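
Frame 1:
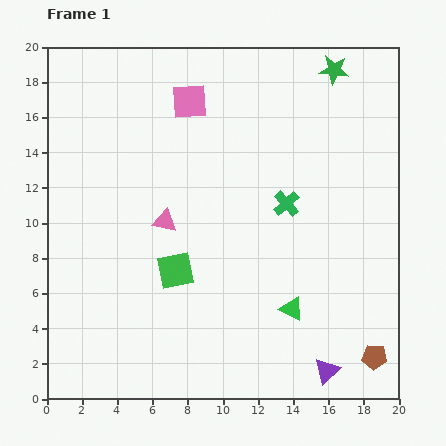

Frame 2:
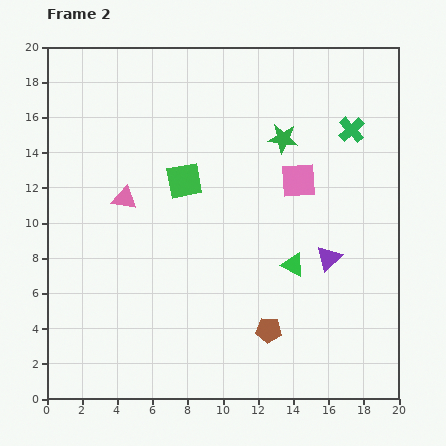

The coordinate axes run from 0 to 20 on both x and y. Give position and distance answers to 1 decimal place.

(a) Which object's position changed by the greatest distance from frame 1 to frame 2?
the pink square

(moved 7.7; next 6.4)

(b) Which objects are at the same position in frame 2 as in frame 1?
none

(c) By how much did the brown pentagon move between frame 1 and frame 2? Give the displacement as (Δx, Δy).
(-6.0, 1.5)

The brown pentagon was at (18.6, 2.4) in frame 1 and (12.6, 3.9) in frame 2.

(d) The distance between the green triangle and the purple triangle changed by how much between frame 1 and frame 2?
-2.0

Distance in frame 1: 4.0. Distance in frame 2: 2.0.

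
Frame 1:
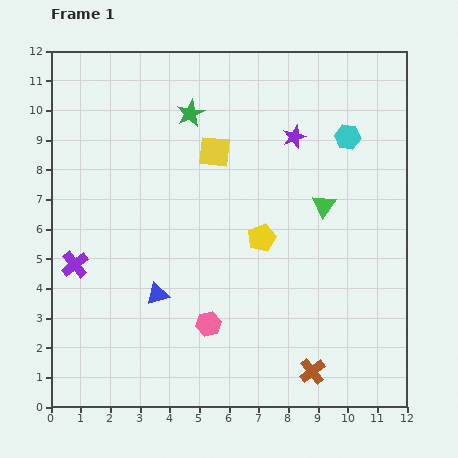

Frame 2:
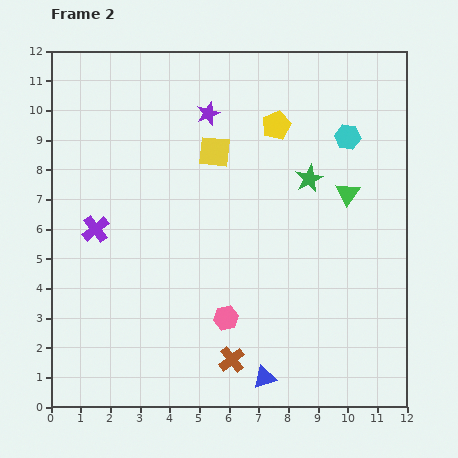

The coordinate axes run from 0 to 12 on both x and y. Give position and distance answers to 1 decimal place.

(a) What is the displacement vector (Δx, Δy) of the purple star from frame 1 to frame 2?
(-2.9, 0.8)

The purple star was at (8.2, 9.1) in frame 1 and (5.3, 9.9) in frame 2.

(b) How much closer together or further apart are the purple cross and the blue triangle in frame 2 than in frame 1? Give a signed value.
+4.6

Distance in frame 1: 3.0. Distance in frame 2: 7.6.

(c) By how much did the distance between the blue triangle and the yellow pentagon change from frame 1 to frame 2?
+4.5

Distance in frame 1: 4.0. Distance in frame 2: 8.5.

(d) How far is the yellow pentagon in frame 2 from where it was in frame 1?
3.8

The yellow pentagon moved from (7.1, 5.7) to (7.6, 9.5), a distance of √(0.5² + 3.8²) ≈ 3.8.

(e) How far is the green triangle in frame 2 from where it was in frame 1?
0.9

The green triangle moved from (9.2, 6.8) to (10.0, 7.2), a distance of √(0.8² + 0.4²) ≈ 0.9.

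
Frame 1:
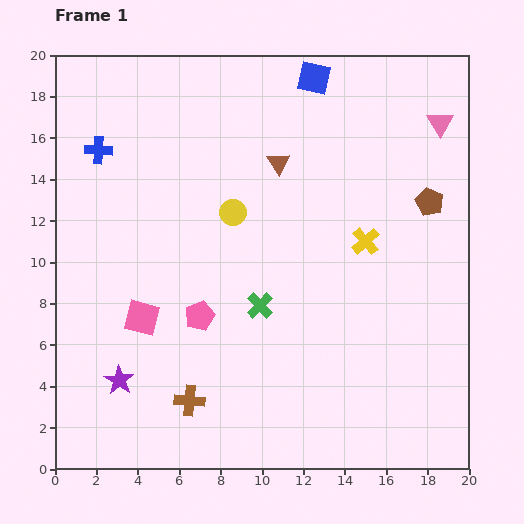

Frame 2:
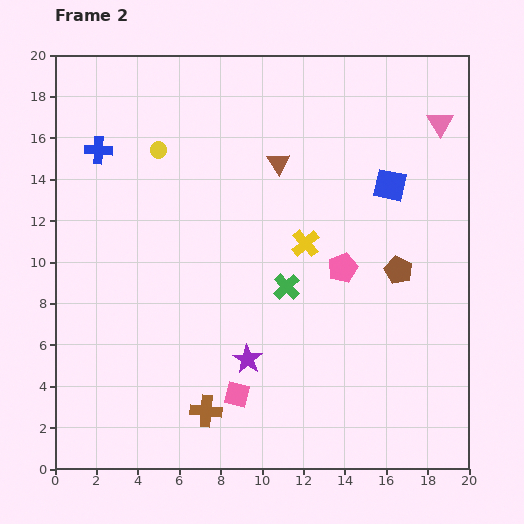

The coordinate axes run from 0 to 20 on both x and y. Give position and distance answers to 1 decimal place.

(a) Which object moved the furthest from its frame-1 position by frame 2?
the pink pentagon

(moved 7.3; next 6.4)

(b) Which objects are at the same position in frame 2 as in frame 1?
the blue cross, the pink triangle, the brown triangle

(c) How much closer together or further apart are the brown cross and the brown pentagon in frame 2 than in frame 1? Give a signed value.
-3.6

Distance in frame 1: 15.1. Distance in frame 2: 11.5.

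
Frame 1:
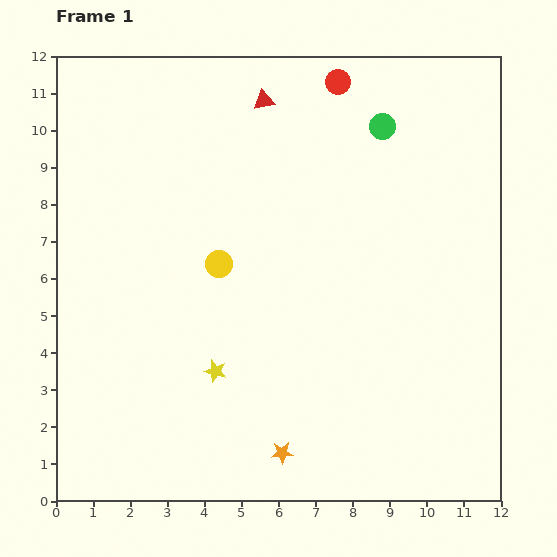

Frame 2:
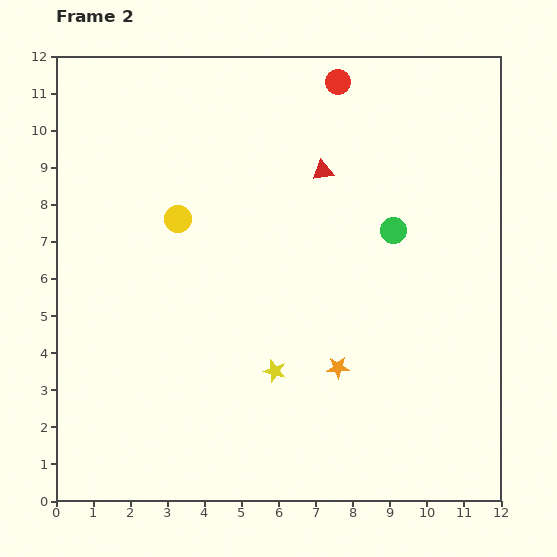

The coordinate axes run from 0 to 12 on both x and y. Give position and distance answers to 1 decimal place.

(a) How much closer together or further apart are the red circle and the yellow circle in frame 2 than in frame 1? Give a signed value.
-0.2

Distance in frame 1: 5.9. Distance in frame 2: 5.7.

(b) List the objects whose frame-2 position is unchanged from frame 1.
the red circle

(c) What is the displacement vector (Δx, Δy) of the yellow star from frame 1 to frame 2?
(1.6, 0.0)

The yellow star was at (4.3, 3.5) in frame 1 and (5.9, 3.5) in frame 2.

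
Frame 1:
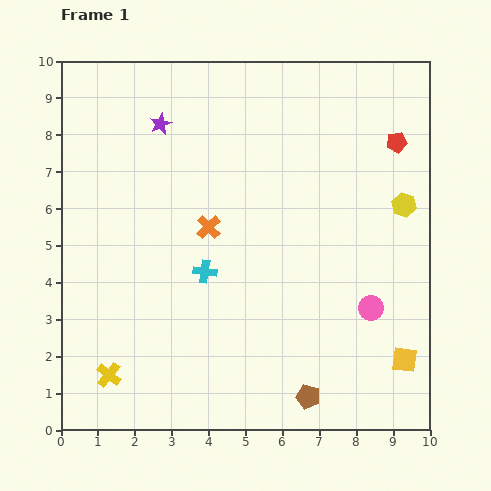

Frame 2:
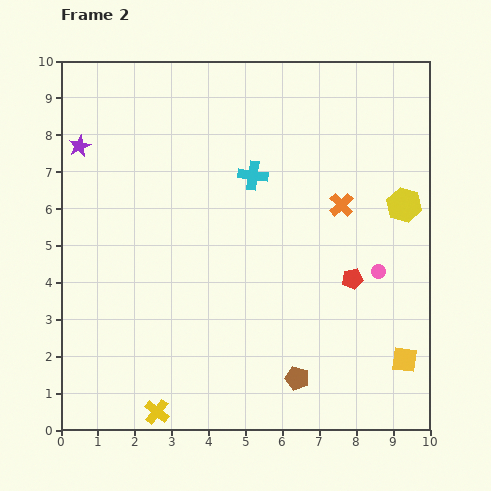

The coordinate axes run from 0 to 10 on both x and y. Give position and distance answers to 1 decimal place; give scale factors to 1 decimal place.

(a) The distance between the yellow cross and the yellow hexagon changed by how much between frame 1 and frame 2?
-0.5

Distance in frame 1: 9.2. Distance in frame 2: 8.7.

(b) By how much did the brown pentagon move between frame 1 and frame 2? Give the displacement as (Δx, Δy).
(-0.3, 0.5)

The brown pentagon was at (6.7, 0.9) in frame 1 and (6.4, 1.4) in frame 2.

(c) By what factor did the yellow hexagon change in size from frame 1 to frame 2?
1.4×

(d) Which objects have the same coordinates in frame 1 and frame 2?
the yellow square, the yellow hexagon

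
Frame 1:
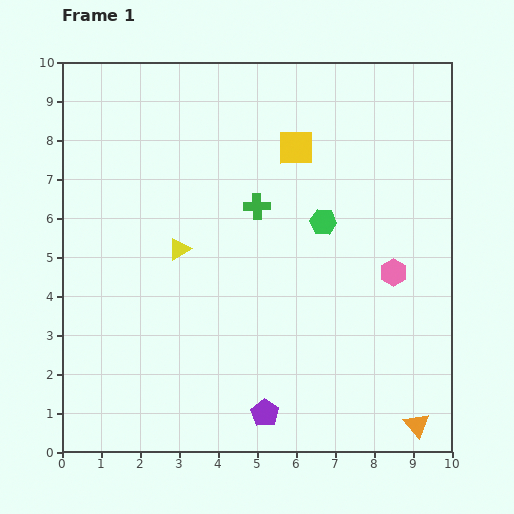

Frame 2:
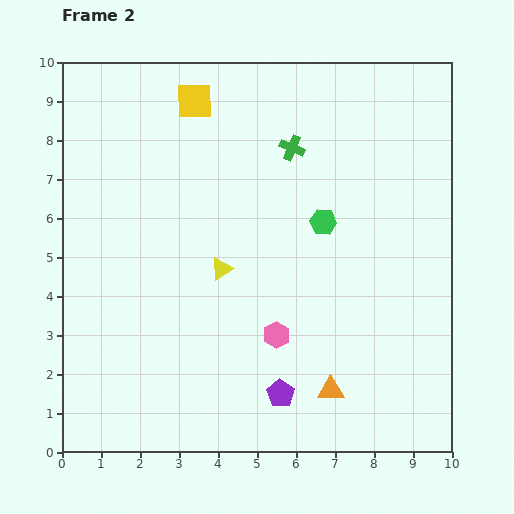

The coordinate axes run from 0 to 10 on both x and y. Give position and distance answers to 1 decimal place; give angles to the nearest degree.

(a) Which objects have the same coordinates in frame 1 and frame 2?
the green hexagon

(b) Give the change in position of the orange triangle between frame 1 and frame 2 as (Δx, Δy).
(-2.2, 0.9)

The orange triangle was at (9.1, 0.7) in frame 1 and (6.9, 1.6) in frame 2.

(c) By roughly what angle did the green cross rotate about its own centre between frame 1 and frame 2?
23° clockwise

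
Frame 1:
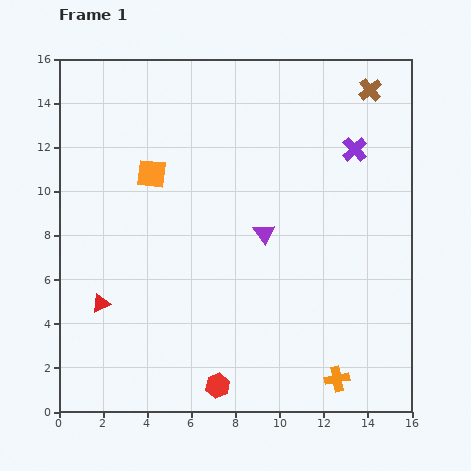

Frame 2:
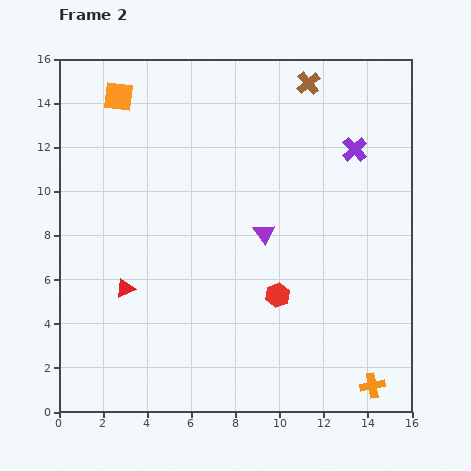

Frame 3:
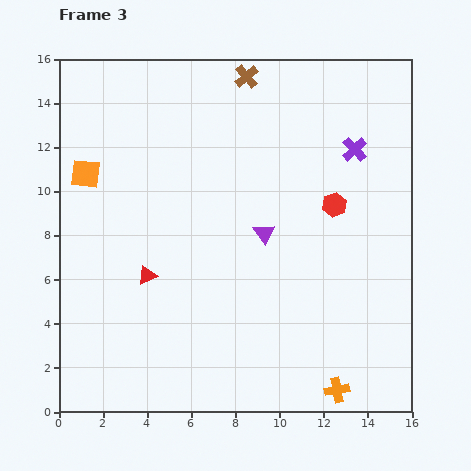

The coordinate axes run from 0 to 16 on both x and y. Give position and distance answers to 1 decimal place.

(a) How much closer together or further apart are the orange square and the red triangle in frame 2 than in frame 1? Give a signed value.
+2.4

Distance in frame 1: 6.3. Distance in frame 2: 8.7.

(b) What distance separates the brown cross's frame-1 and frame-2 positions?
2.8

The brown cross moved from (14.1, 14.6) to (11.3, 14.9), a distance of √(2.8² + 0.3²) ≈ 2.8.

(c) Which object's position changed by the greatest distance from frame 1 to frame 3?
the red hexagon

(moved 9.8; next 5.6)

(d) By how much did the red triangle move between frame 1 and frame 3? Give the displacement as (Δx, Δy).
(2.1, 1.3)

The red triangle was at (1.9, 4.9) in frame 1 and (4.0, 6.2) in frame 3.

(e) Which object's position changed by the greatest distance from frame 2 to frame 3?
the red hexagon

(moved 4.9; next 3.8)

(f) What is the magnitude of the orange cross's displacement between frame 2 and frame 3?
1.6

The orange cross moved from (14.2, 1.2) to (12.6, 1.0), a distance of √(1.6² + 0.2²) ≈ 1.6.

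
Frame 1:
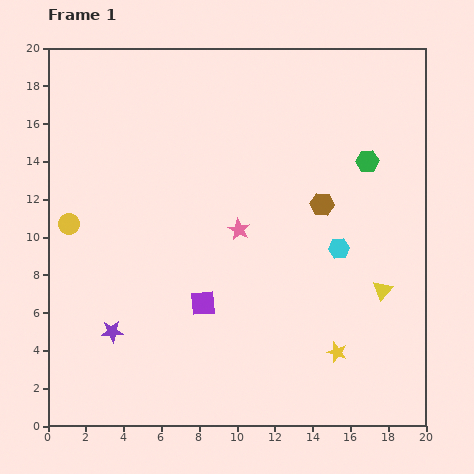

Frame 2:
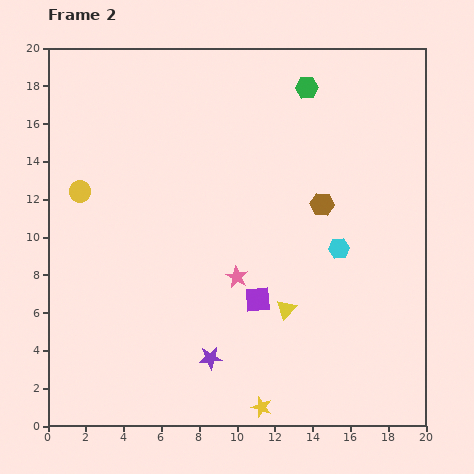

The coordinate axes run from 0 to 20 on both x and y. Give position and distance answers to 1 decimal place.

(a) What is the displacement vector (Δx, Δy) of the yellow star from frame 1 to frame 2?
(-4.0, -2.9)

The yellow star was at (15.3, 3.9) in frame 1 and (11.3, 1.0) in frame 2.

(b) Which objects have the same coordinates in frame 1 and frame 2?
the brown hexagon, the cyan hexagon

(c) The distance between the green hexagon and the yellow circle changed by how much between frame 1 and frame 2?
-2.9

Distance in frame 1: 16.1. Distance in frame 2: 13.2.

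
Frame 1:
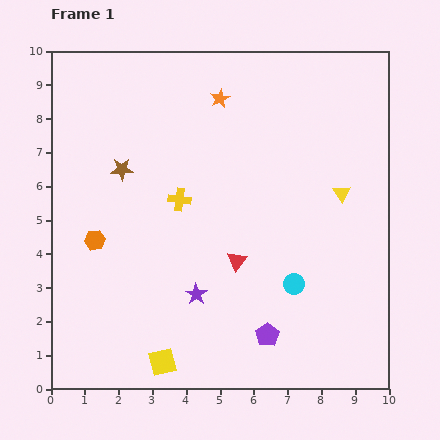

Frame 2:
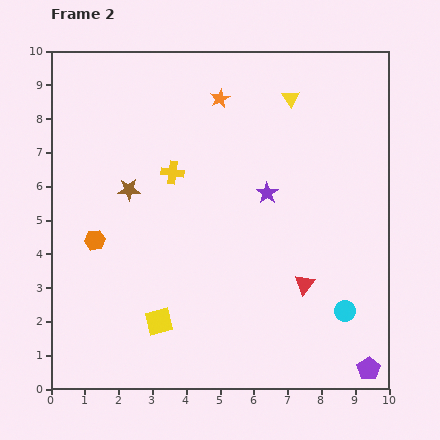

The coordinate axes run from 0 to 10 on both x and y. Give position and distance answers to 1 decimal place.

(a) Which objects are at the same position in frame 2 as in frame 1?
the orange star, the orange hexagon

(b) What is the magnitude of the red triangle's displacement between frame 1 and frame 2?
2.1

The red triangle moved from (5.5, 3.8) to (7.5, 3.1), a distance of √(2.0² + 0.7²) ≈ 2.1.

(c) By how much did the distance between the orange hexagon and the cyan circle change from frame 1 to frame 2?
+1.7

Distance in frame 1: 6.0. Distance in frame 2: 7.7.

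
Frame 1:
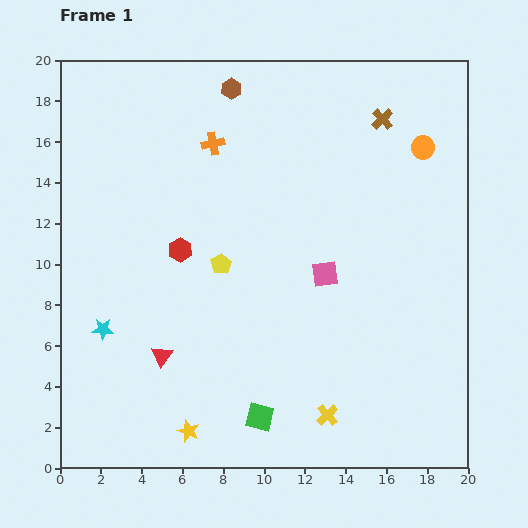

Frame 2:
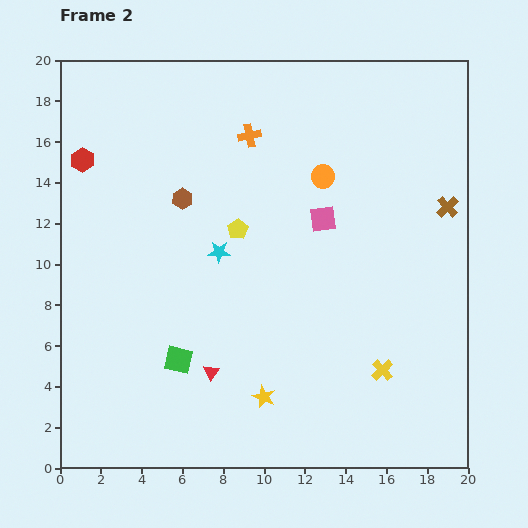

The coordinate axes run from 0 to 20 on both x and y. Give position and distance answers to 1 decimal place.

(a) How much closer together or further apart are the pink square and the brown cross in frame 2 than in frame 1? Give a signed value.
-2.0

Distance in frame 1: 8.1. Distance in frame 2: 6.1.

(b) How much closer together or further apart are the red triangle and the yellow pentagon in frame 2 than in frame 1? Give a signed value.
+1.7

Distance in frame 1: 5.4. Distance in frame 2: 7.1.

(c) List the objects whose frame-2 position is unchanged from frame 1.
none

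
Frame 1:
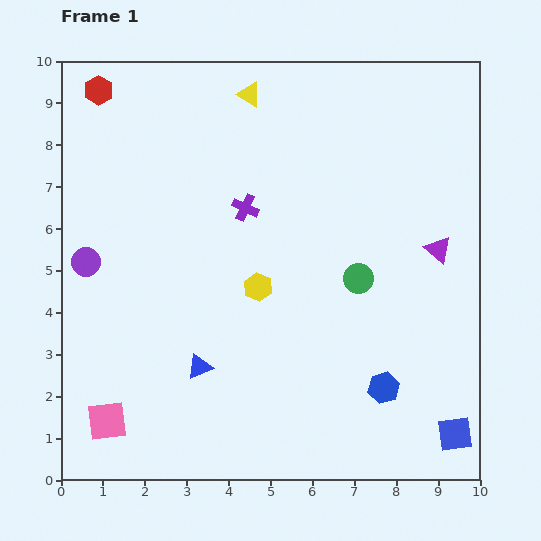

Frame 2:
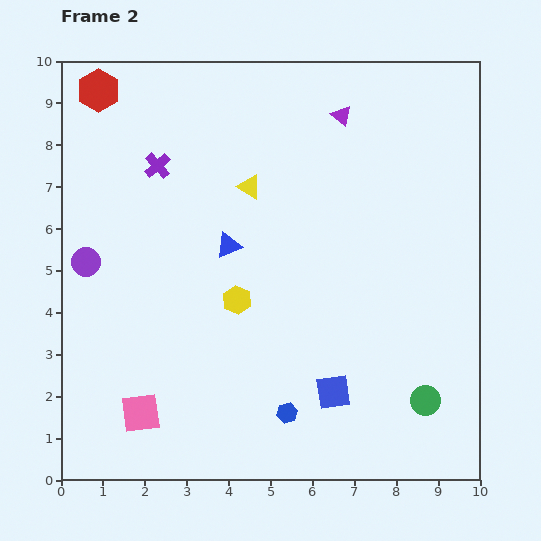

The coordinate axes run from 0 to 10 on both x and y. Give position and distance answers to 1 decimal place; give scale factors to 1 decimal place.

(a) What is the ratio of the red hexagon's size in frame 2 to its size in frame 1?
1.5×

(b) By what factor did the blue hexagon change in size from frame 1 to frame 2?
0.7×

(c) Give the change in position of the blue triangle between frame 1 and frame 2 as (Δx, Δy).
(0.7, 2.9)

The blue triangle was at (3.3, 2.7) in frame 1 and (4.0, 5.6) in frame 2.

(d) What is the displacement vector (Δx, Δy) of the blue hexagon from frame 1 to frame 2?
(-2.3, -0.6)

The blue hexagon was at (7.7, 2.2) in frame 1 and (5.4, 1.6) in frame 2.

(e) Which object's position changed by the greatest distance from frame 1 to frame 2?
the purple triangle

(moved 3.9; next 3.3)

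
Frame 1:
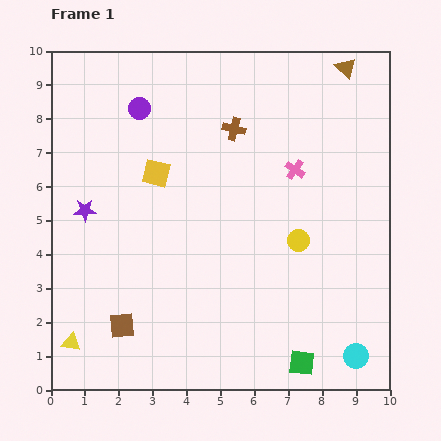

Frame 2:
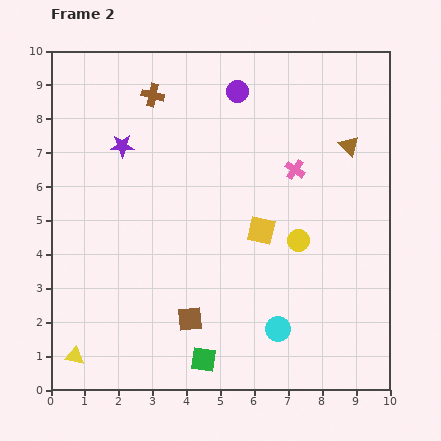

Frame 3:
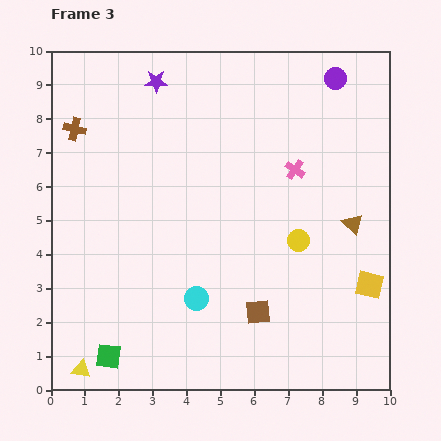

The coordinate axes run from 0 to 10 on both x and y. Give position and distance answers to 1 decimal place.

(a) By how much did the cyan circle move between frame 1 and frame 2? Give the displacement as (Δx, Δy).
(-2.3, 0.8)

The cyan circle was at (9.0, 1.0) in frame 1 and (6.7, 1.8) in frame 2.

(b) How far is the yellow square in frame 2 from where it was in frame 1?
3.5

The yellow square moved from (3.1, 6.4) to (6.2, 4.7), a distance of √(3.1² + 1.7²) ≈ 3.5.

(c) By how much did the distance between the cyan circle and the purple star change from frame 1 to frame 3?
-2.6

Distance in frame 1: 9.1. Distance in frame 3: 6.5.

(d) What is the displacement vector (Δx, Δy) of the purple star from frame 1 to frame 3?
(2.1, 3.8)

The purple star was at (1.0, 5.3) in frame 1 and (3.1, 9.1) in frame 3.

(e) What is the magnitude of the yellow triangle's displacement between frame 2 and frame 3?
0.4

The yellow triangle moved from (0.7, 1.0) to (0.9, 0.6), a distance of √(0.2² + 0.4²) ≈ 0.4.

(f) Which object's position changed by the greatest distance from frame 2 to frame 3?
the yellow square

(moved 3.6; next 2.9)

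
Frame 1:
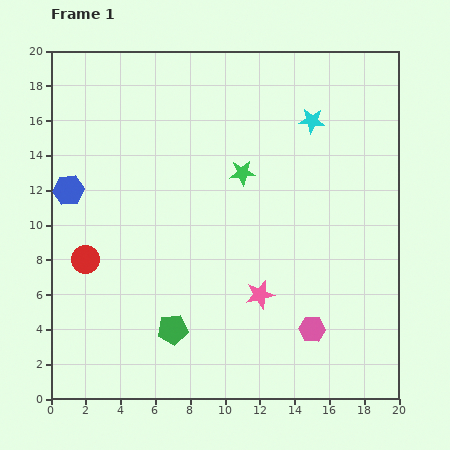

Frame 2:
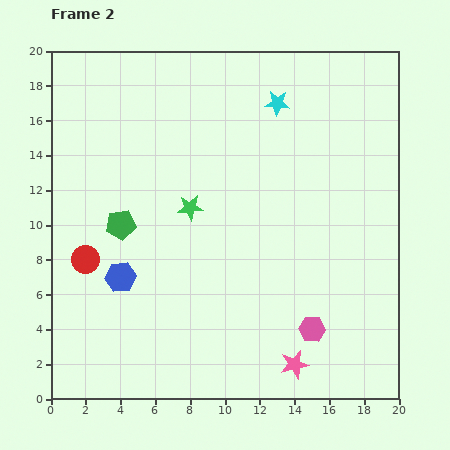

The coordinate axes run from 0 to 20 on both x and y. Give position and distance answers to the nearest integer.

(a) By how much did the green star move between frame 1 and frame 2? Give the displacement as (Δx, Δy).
(-3, -2)

The green star was at (11, 13) in frame 1 and (8, 11) in frame 2.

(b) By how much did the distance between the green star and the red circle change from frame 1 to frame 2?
-3

Distance in frame 1: 10. Distance in frame 2: 7.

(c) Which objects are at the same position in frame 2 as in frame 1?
the pink hexagon, the red circle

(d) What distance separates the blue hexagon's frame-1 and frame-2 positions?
6

The blue hexagon moved from (1, 12) to (4, 7), a distance of √(3² + 5²) ≈ 6.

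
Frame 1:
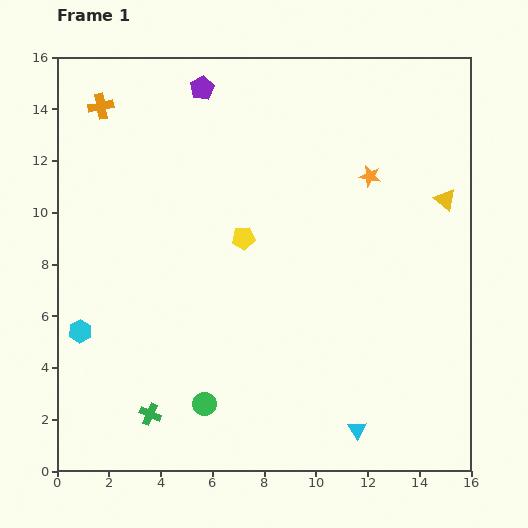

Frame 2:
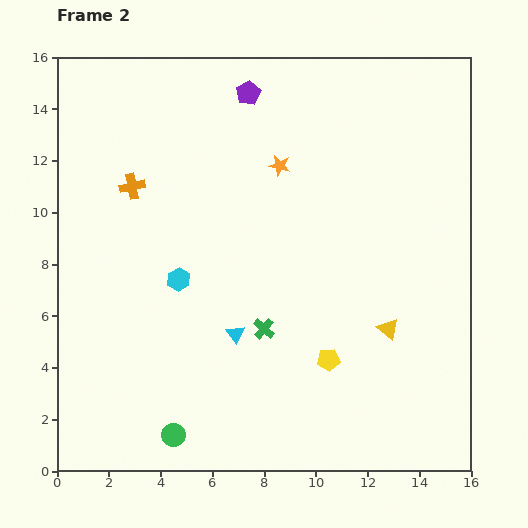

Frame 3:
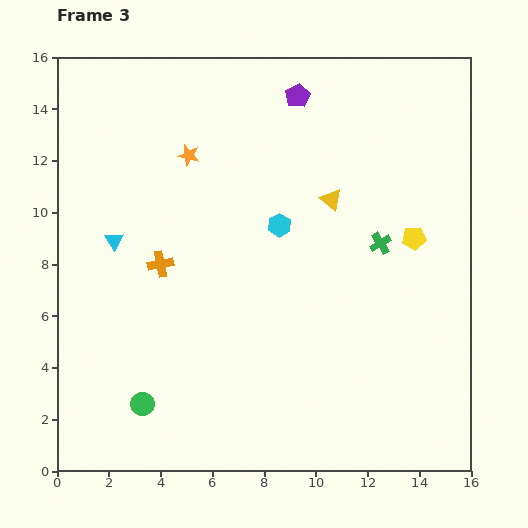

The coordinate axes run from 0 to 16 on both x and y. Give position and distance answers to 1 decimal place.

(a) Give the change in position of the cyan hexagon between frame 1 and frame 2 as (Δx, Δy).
(3.8, 2.0)

The cyan hexagon was at (0.9, 5.4) in frame 1 and (4.7, 7.4) in frame 2.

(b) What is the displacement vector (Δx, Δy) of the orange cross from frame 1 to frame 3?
(2.3, -6.1)

The orange cross was at (1.7, 14.1) in frame 1 and (4.0, 8.0) in frame 3.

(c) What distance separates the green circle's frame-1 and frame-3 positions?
2.4

The green circle moved from (5.7, 2.6) to (3.3, 2.6), a distance of √(2.4² + 0.0²) ≈ 2.4.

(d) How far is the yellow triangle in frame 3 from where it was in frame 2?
5.5

The yellow triangle moved from (12.8, 5.5) to (10.6, 10.5), a distance of √(2.2² + 5.0²) ≈ 5.5.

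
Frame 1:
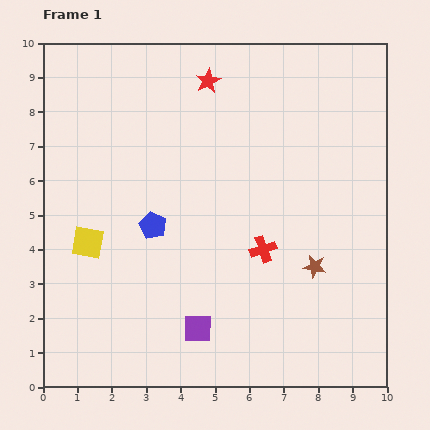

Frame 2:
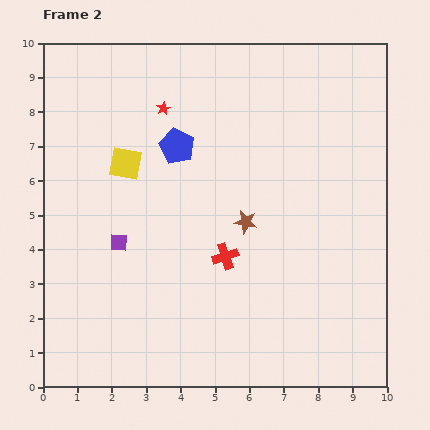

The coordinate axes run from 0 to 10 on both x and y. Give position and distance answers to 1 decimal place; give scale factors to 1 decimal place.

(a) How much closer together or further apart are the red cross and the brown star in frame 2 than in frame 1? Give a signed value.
-0.4

Distance in frame 1: 1.6. Distance in frame 2: 1.2.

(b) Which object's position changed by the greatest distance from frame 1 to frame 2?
the purple square

(moved 3.4; next 2.5)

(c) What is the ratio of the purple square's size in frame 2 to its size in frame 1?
0.6×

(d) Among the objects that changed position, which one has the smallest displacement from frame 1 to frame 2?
the red cross

(moved 1.1)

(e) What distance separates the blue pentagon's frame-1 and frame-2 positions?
2.4

The blue pentagon moved from (3.2, 4.7) to (3.9, 7.0), a distance of √(0.7² + 2.3²) ≈ 2.4.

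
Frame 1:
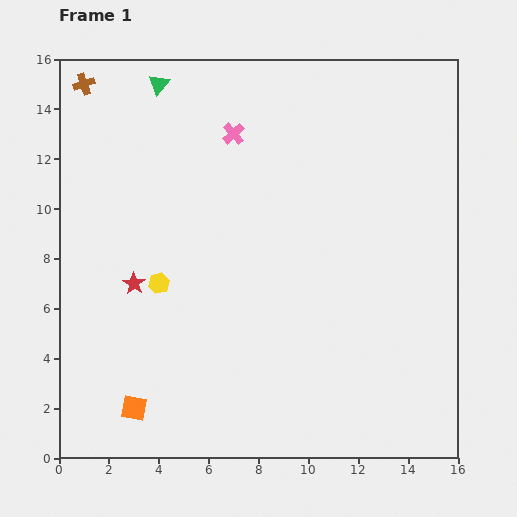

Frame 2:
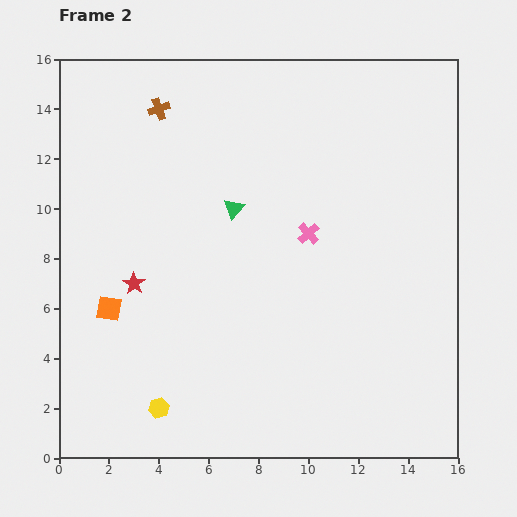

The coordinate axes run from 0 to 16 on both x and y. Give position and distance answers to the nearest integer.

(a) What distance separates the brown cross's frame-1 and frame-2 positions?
3

The brown cross moved from (1, 15) to (4, 14), a distance of √(3² + 1²) ≈ 3.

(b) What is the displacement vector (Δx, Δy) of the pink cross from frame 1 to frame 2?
(3, -4)

The pink cross was at (7, 13) in frame 1 and (10, 9) in frame 2.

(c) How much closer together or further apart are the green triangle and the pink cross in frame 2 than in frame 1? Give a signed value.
-1

Distance in frame 1: 4. Distance in frame 2: 3.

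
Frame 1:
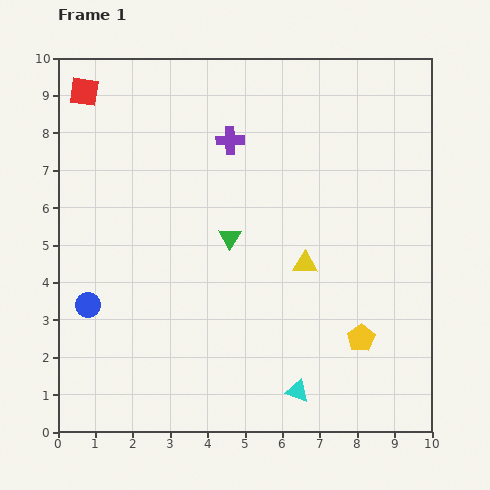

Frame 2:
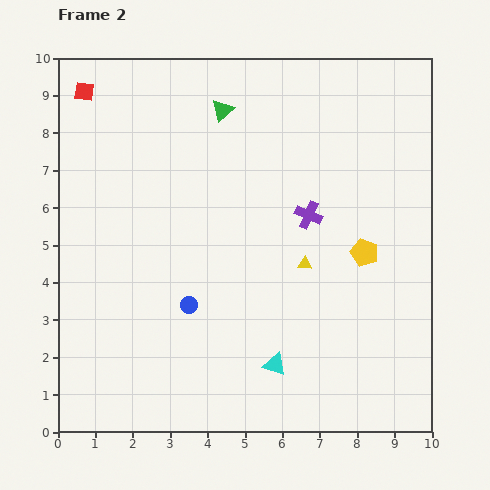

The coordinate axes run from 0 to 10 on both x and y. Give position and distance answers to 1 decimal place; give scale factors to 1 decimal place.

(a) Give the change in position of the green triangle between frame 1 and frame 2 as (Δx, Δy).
(-0.2, 3.4)

The green triangle was at (4.6, 5.2) in frame 1 and (4.4, 8.6) in frame 2.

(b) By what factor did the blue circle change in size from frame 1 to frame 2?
0.7×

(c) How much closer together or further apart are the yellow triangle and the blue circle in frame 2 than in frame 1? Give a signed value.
-2.6

Distance in frame 1: 5.9. Distance in frame 2: 3.3.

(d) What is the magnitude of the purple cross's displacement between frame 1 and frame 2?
2.9

The purple cross moved from (4.6, 7.8) to (6.7, 5.8), a distance of √(2.1² + 2.0²) ≈ 2.9.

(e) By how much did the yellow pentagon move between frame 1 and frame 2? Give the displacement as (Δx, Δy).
(0.1, 2.3)

The yellow pentagon was at (8.1, 2.5) in frame 1 and (8.2, 4.8) in frame 2.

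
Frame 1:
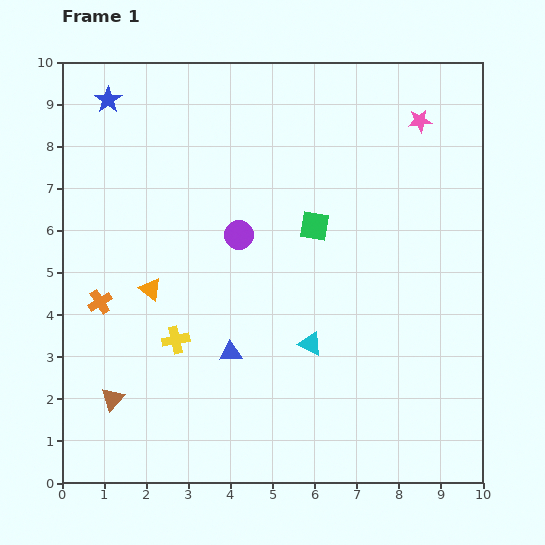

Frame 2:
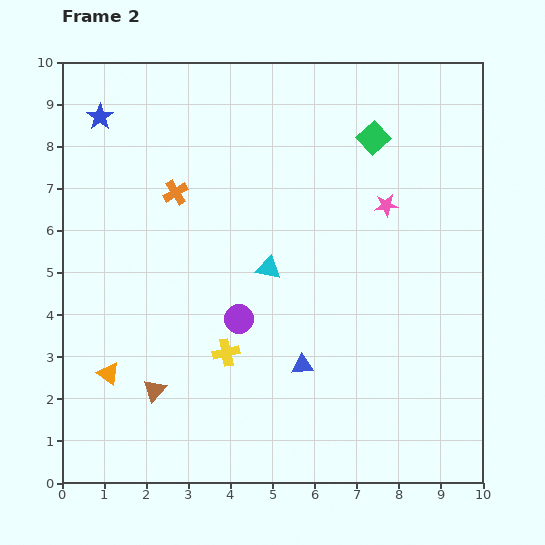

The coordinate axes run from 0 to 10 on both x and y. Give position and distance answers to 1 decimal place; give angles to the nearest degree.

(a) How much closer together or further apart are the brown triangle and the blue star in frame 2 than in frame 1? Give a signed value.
-0.5

Distance in frame 1: 7.1. Distance in frame 2: 6.6.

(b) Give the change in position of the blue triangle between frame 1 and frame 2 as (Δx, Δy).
(1.7, -0.3)

The blue triangle was at (4.0, 3.1) in frame 1 and (5.7, 2.8) in frame 2.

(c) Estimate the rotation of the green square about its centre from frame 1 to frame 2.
39° clockwise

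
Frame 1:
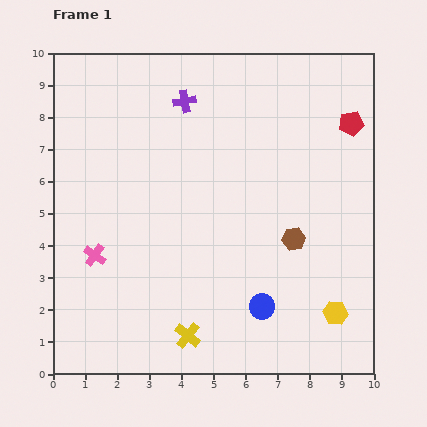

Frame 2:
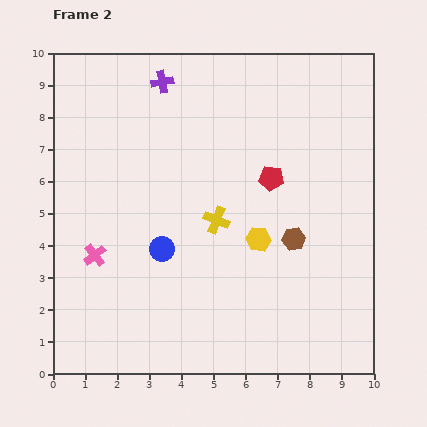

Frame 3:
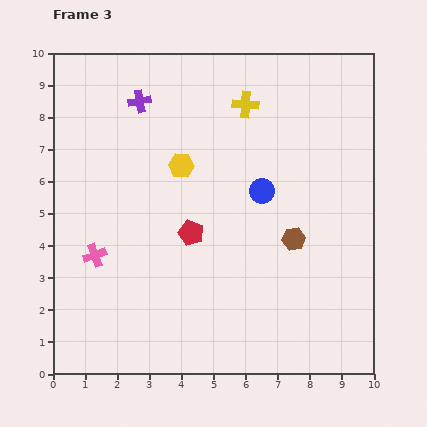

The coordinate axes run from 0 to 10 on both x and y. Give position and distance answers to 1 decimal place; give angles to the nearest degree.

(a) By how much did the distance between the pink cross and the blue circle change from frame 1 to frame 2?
-3.3

Distance in frame 1: 5.4. Distance in frame 2: 2.1.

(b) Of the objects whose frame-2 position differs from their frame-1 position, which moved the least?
the purple cross

(moved 0.9)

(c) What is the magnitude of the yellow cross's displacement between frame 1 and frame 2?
3.7

The yellow cross moved from (4.2, 1.2) to (5.1, 4.8), a distance of √(0.9² + 3.6²) ≈ 3.7.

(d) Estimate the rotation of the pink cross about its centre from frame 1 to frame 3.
35° clockwise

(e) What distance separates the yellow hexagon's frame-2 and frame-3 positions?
3.3

The yellow hexagon moved from (6.4, 4.2) to (4.0, 6.5), a distance of √(2.4² + 2.3²) ≈ 3.3.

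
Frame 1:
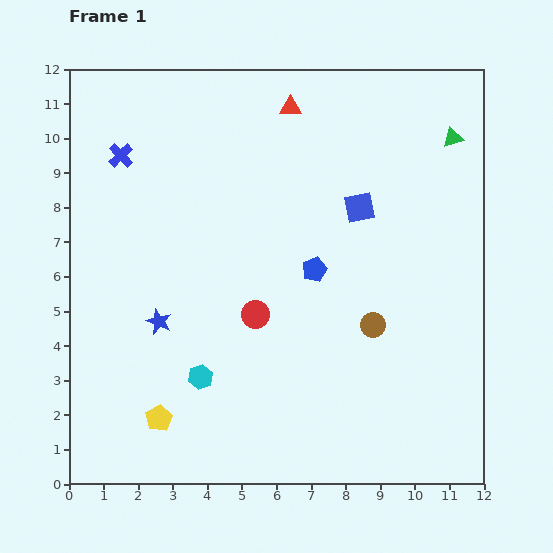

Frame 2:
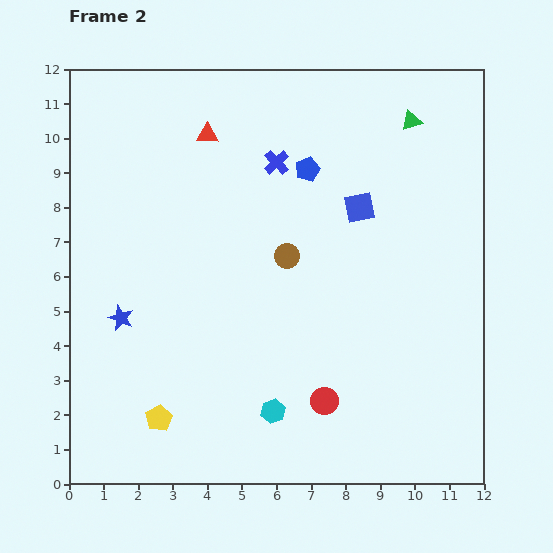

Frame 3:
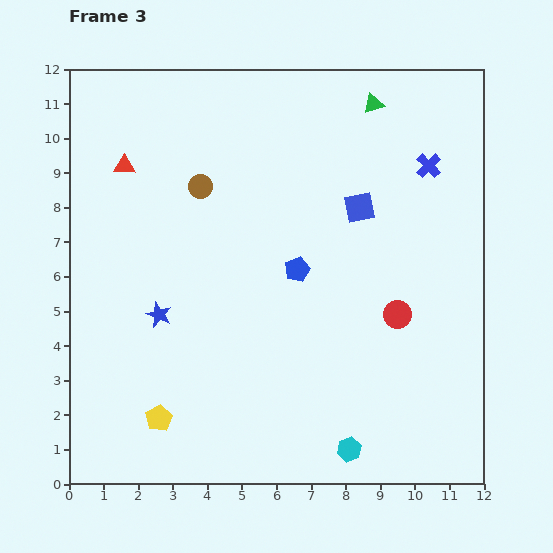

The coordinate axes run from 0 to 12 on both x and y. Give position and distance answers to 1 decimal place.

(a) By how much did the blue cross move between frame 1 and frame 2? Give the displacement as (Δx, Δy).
(4.5, -0.2)

The blue cross was at (1.5, 9.5) in frame 1 and (6.0, 9.3) in frame 2.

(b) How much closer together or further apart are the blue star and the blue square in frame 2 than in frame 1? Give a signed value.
+0.9

Distance in frame 1: 6.7. Distance in frame 2: 7.6.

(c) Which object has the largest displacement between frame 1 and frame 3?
the blue cross

(moved 8.9; next 6.4)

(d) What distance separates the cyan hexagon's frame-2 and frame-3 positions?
2.5

The cyan hexagon moved from (5.9, 2.1) to (8.1, 1.0), a distance of √(2.2² + 1.1²) ≈ 2.5.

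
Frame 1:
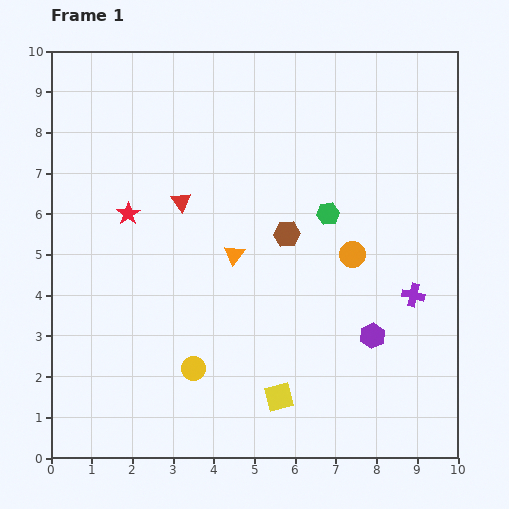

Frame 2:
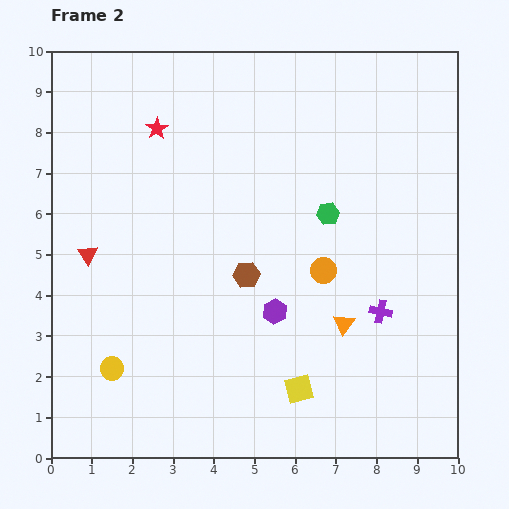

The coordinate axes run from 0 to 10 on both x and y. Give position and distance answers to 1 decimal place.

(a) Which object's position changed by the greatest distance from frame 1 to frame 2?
the orange triangle

(moved 3.2; next 2.6)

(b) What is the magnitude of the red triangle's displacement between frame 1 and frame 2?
2.6

The red triangle moved from (3.2, 6.3) to (0.9, 5.0), a distance of √(2.3² + 1.3²) ≈ 2.6.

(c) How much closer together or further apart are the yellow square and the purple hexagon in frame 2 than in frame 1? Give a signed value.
-0.7

Distance in frame 1: 2.7. Distance in frame 2: 2.0.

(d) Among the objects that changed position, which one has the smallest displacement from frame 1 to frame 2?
the yellow square

(moved 0.5)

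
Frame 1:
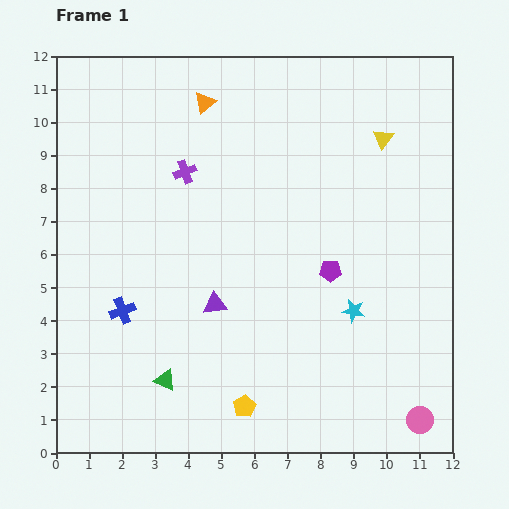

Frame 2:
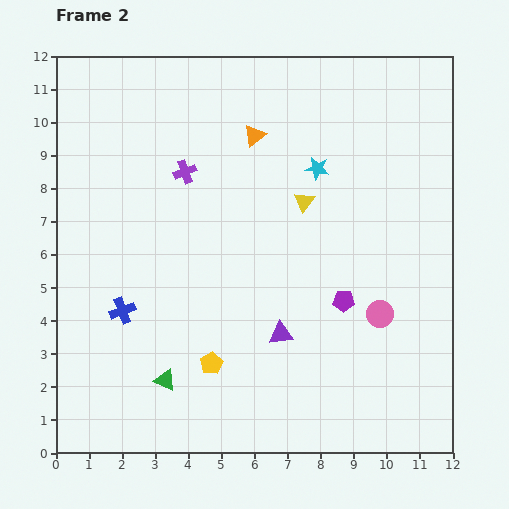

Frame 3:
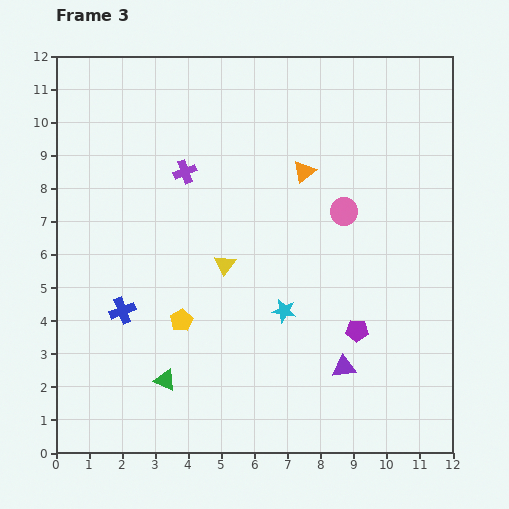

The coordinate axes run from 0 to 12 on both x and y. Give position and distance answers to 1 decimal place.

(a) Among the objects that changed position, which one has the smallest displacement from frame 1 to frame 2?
the purple pentagon

(moved 1.0)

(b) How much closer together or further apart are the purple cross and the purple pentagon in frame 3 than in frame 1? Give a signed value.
+1.8

Distance in frame 1: 5.3. Distance in frame 3: 7.1.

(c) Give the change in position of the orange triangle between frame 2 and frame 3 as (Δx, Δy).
(1.5, -1.1)

The orange triangle was at (6.0, 9.6) in frame 2 and (7.5, 8.5) in frame 3.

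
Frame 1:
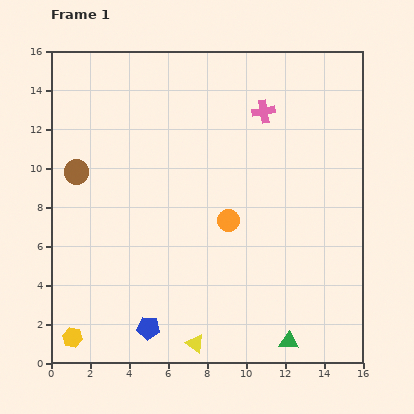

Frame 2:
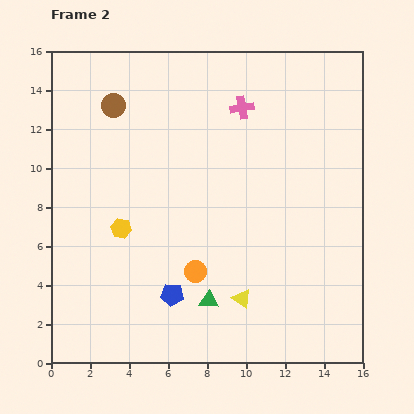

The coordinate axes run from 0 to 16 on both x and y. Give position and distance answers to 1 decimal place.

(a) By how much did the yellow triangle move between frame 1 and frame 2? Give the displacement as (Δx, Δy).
(2.4, 2.3)

The yellow triangle was at (7.4, 1.0) in frame 1 and (9.8, 3.3) in frame 2.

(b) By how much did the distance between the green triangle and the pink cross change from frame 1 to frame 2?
-1.9

Distance in frame 1: 11.9. Distance in frame 2: 10.0.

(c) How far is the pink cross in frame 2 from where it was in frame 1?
1.1

The pink cross moved from (10.9, 12.9) to (9.8, 13.1), a distance of √(1.1² + 0.2²) ≈ 1.1.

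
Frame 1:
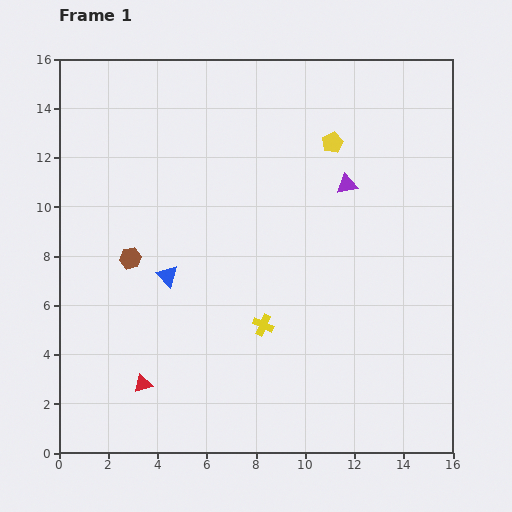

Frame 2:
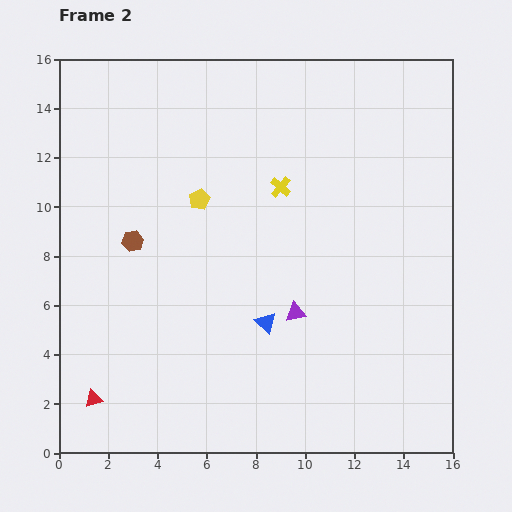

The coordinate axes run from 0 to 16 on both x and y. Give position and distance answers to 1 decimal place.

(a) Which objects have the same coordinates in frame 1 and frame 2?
none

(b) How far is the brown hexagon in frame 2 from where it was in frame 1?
0.7

The brown hexagon moved from (2.9, 7.9) to (3.0, 8.6), a distance of √(0.1² + 0.7²) ≈ 0.7.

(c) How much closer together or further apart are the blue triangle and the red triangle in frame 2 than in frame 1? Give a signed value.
+3.2

Distance in frame 1: 4.5. Distance in frame 2: 7.7.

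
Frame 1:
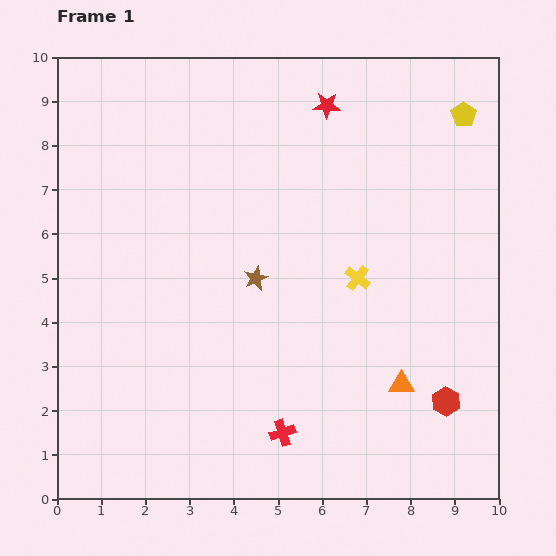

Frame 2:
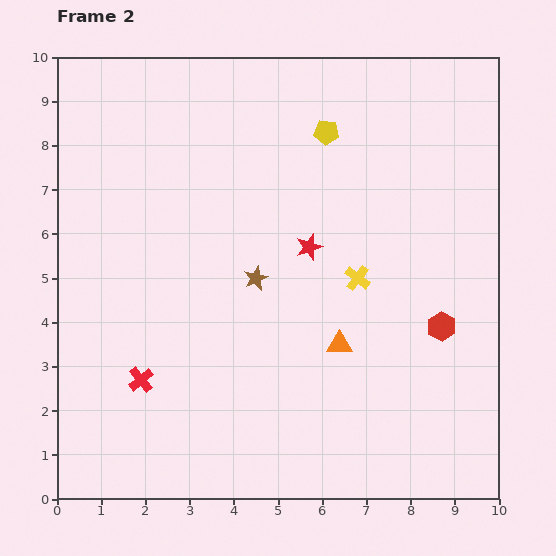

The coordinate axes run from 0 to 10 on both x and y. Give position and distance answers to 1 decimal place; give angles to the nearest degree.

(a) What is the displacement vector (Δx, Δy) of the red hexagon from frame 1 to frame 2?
(-0.1, 1.7)

The red hexagon was at (8.8, 2.2) in frame 1 and (8.7, 3.9) in frame 2.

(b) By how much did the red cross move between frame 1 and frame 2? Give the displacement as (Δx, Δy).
(-3.2, 1.2)

The red cross was at (5.1, 1.5) in frame 1 and (1.9, 2.7) in frame 2.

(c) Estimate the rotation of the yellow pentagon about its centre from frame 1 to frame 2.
29° counter-clockwise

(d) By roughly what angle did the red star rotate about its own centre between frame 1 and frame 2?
20° counter-clockwise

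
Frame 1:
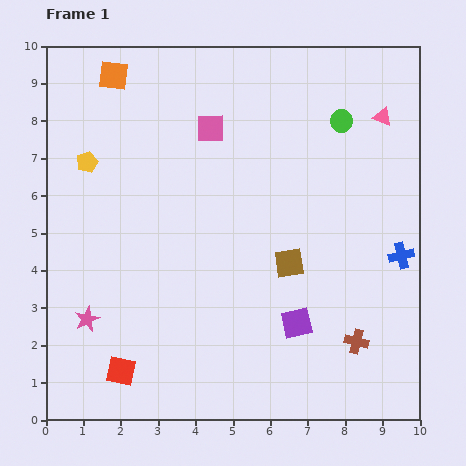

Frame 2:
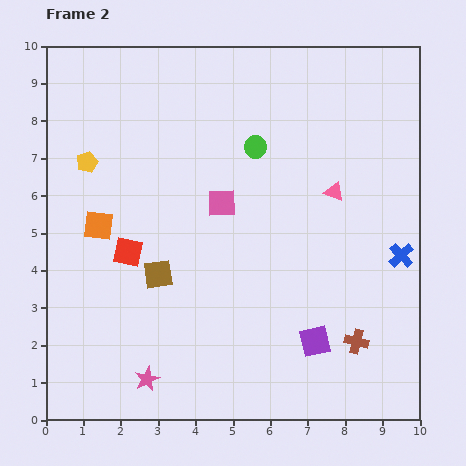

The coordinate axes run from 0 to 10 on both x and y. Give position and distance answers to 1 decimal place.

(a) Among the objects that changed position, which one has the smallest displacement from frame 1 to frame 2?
the purple square

(moved 0.7)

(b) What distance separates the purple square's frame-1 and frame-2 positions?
0.7

The purple square moved from (6.7, 2.6) to (7.2, 2.1), a distance of √(0.5² + 0.5²) ≈ 0.7.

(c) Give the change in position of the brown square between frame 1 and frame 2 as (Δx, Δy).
(-3.5, -0.3)

The brown square was at (6.5, 4.2) in frame 1 and (3.0, 3.9) in frame 2.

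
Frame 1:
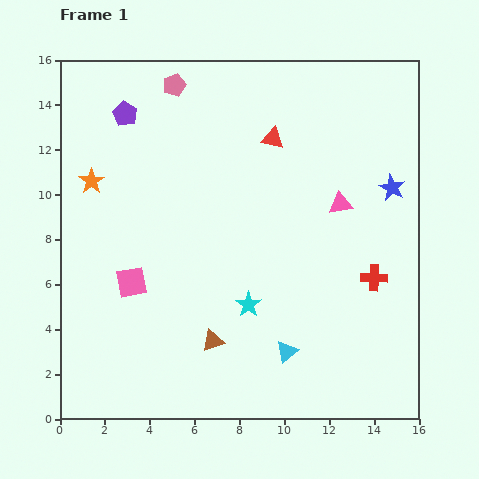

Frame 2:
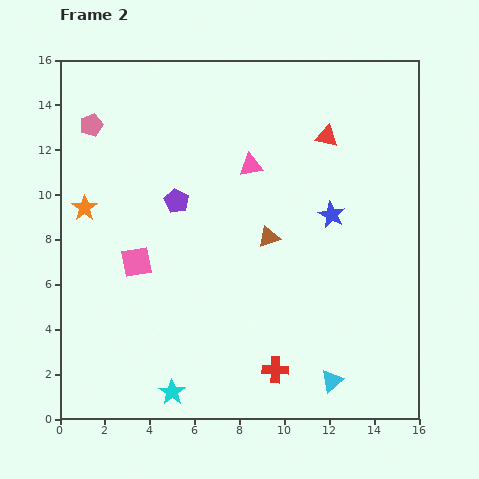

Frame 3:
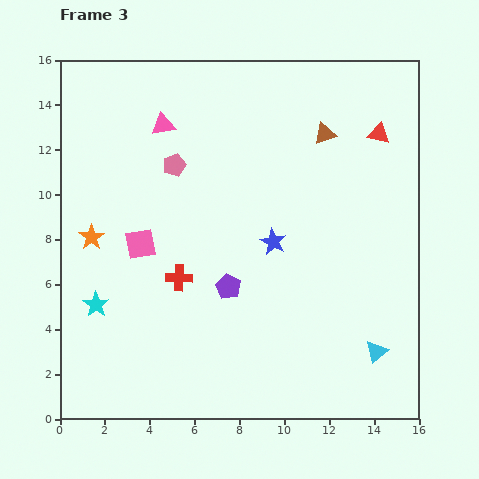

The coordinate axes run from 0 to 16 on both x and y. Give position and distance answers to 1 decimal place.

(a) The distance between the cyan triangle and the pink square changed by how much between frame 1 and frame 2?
+2.6

Distance in frame 1: 7.6. Distance in frame 2: 10.2.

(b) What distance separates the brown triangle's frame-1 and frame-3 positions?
10.5

The brown triangle moved from (6.8, 3.5) to (11.8, 12.7), a distance of √(5.0² + 9.2²) ≈ 10.5.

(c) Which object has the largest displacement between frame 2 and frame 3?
the red cross

(moved 5.9; next 5.2)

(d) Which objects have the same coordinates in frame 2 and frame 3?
none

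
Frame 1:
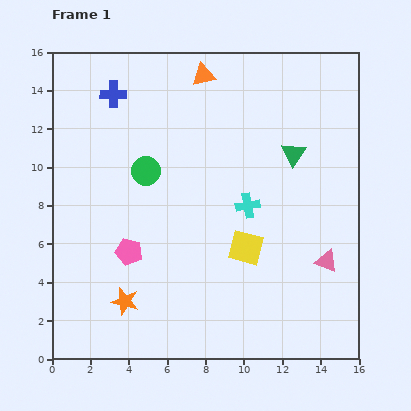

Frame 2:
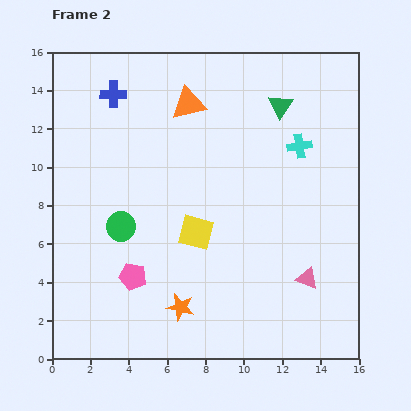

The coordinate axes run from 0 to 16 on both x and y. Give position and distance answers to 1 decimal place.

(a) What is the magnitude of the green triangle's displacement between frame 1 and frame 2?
2.6

The green triangle moved from (12.6, 10.7) to (11.9, 13.2), a distance of √(0.7² + 2.5²) ≈ 2.6.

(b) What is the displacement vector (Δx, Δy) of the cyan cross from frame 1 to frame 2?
(2.7, 3.1)

The cyan cross was at (10.2, 8.0) in frame 1 and (12.9, 11.1) in frame 2.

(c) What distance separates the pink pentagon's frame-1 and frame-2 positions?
1.3

The pink pentagon moved from (4.0, 5.6) to (4.2, 4.3), a distance of √(0.2² + 1.3²) ≈ 1.3.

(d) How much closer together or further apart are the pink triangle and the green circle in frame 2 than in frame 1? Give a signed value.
-0.4

Distance in frame 1: 10.5. Distance in frame 2: 10.1.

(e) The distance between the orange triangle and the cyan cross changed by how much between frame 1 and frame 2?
-1.0

Distance in frame 1: 7.2. Distance in frame 2: 6.2.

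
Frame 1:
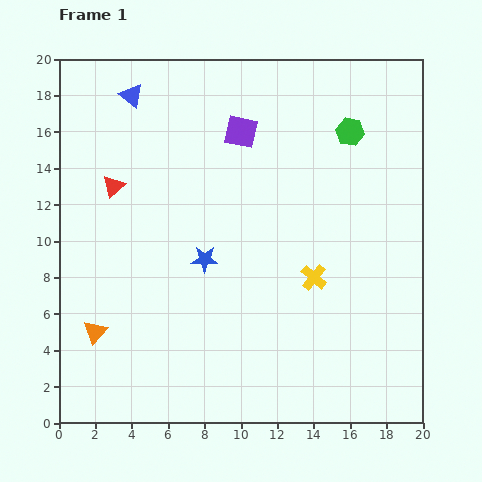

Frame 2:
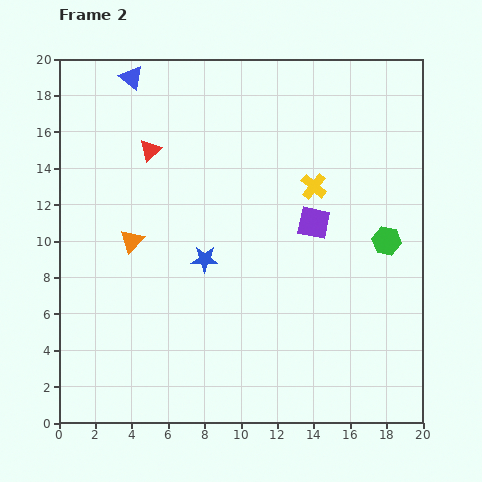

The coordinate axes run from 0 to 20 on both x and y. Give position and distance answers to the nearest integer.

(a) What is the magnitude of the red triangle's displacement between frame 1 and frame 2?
3

The red triangle moved from (3, 13) to (5, 15), a distance of √(2² + 2²) ≈ 3.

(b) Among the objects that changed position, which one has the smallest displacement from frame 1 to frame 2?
the blue triangle

(moved 1)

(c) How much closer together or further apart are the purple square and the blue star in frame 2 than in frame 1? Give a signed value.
-1

Distance in frame 1: 7. Distance in frame 2: 6.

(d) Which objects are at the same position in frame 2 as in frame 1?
the blue star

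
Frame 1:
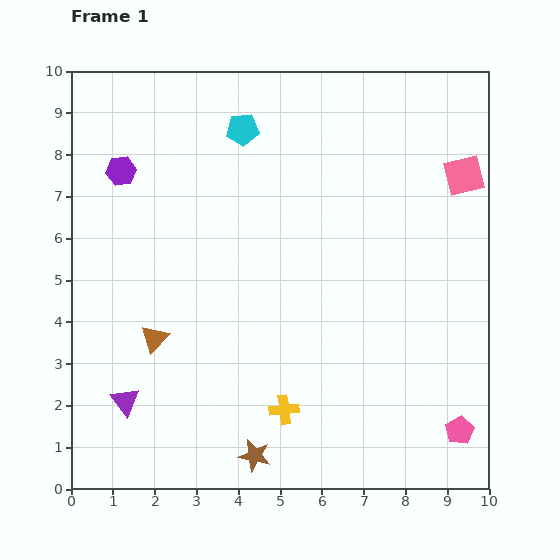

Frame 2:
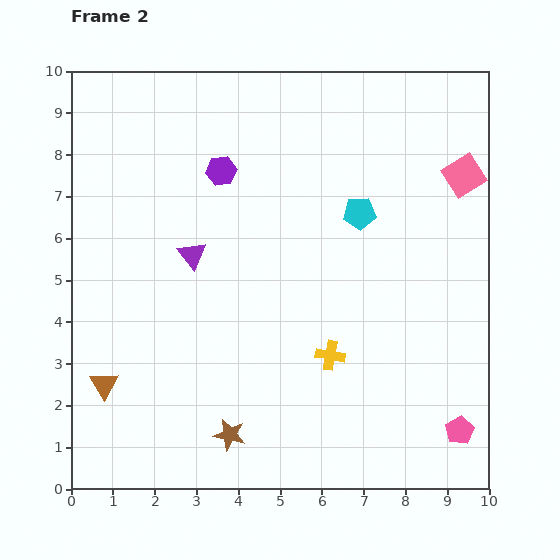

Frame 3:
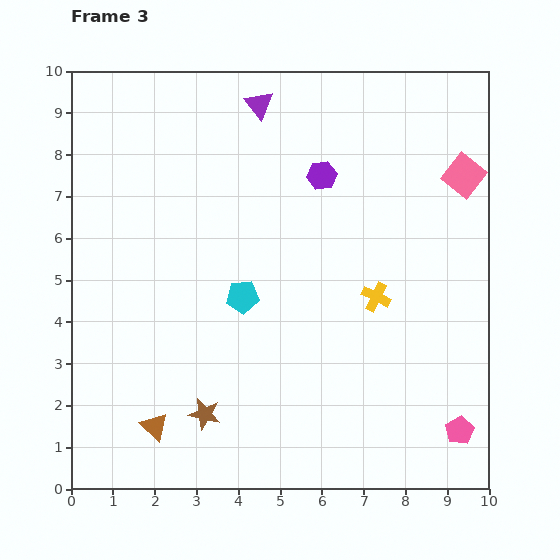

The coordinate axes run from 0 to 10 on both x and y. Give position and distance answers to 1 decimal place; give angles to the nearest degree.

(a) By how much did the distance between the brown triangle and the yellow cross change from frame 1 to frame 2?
+1.9

Distance in frame 1: 3.5. Distance in frame 2: 5.4.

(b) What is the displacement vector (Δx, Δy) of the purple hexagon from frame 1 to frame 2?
(2.4, 0.0)

The purple hexagon was at (1.2, 7.6) in frame 1 and (3.6, 7.6) in frame 2.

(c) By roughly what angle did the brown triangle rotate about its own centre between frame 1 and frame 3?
31° counter-clockwise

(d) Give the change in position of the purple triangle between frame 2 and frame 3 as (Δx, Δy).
(1.6, 3.6)

The purple triangle was at (2.9, 5.6) in frame 2 and (4.5, 9.2) in frame 3.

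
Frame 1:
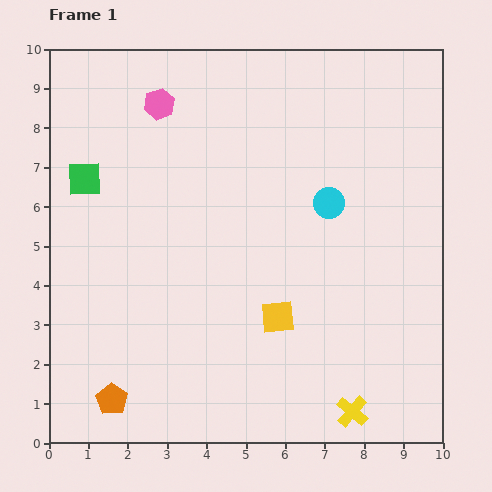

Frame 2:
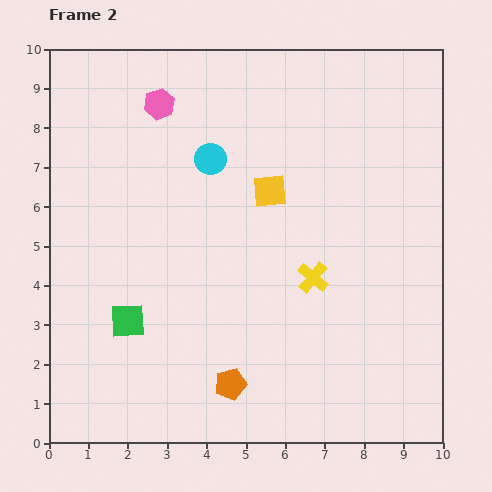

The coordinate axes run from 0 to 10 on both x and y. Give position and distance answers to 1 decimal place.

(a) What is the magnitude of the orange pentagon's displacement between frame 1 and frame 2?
3.0

The orange pentagon moved from (1.6, 1.1) to (4.6, 1.5), a distance of √(3.0² + 0.4²) ≈ 3.0.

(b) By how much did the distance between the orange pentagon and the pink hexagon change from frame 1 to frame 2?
-0.3

Distance in frame 1: 7.6. Distance in frame 2: 7.3.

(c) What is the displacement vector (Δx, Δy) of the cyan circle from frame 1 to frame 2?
(-3.0, 1.1)

The cyan circle was at (7.1, 6.1) in frame 1 and (4.1, 7.2) in frame 2.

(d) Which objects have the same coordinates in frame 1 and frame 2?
the pink hexagon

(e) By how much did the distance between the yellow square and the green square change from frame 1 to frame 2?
-1.1

Distance in frame 1: 6.0. Distance in frame 2: 4.9.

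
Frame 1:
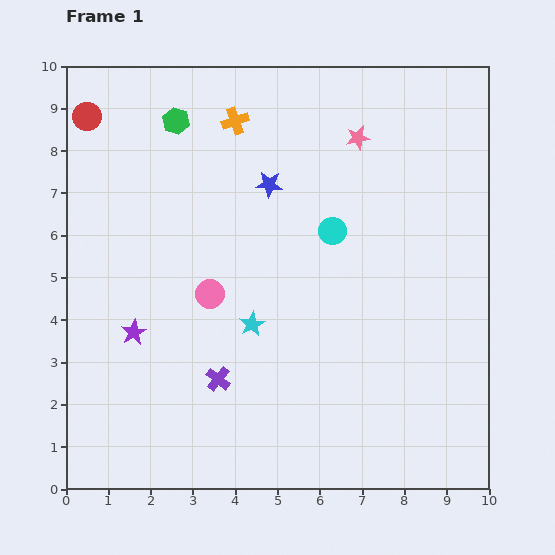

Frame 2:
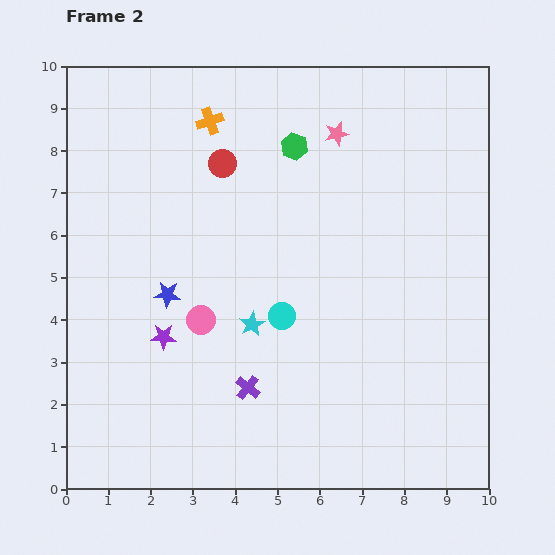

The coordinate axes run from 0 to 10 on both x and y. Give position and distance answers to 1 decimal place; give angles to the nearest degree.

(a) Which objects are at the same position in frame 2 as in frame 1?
the cyan star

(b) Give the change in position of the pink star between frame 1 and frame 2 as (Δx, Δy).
(-0.5, 0.1)

The pink star was at (6.9, 8.3) in frame 1 and (6.4, 8.4) in frame 2.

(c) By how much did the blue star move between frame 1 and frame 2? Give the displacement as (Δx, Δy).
(-2.4, -2.6)

The blue star was at (4.8, 7.2) in frame 1 and (2.4, 4.6) in frame 2.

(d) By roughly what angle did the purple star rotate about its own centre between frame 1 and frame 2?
30° clockwise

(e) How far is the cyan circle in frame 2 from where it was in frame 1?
2.3

The cyan circle moved from (6.3, 6.1) to (5.1, 4.1), a distance of √(1.2² + 2.0²) ≈ 2.3.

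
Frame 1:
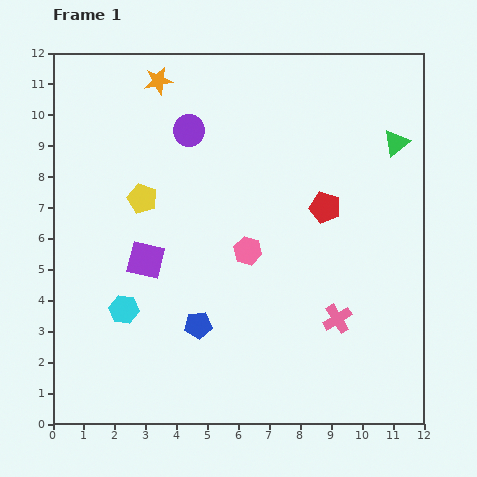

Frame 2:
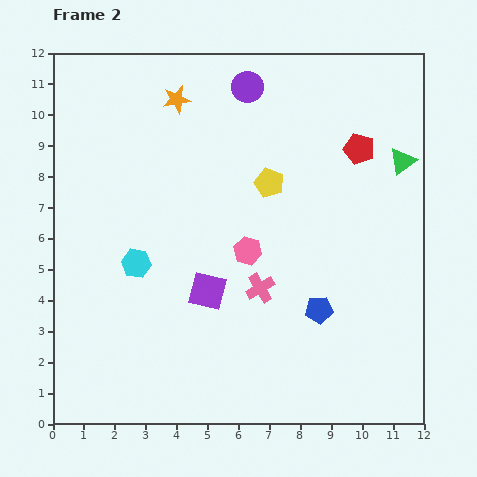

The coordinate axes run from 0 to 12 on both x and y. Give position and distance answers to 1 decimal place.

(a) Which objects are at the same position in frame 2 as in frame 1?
the pink hexagon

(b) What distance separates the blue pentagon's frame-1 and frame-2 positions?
3.9

The blue pentagon moved from (4.7, 3.2) to (8.6, 3.7), a distance of √(3.9² + 0.5²) ≈ 3.9.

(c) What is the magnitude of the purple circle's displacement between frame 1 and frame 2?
2.4

The purple circle moved from (4.4, 9.5) to (6.3, 10.9), a distance of √(1.9² + 1.4²) ≈ 2.4.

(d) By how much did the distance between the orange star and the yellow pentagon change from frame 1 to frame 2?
+0.2

Distance in frame 1: 3.8. Distance in frame 2: 4.0.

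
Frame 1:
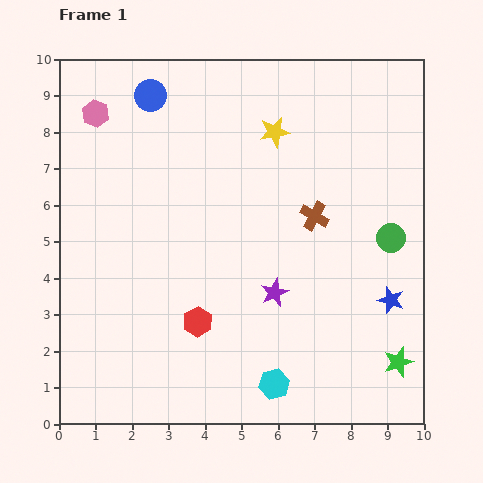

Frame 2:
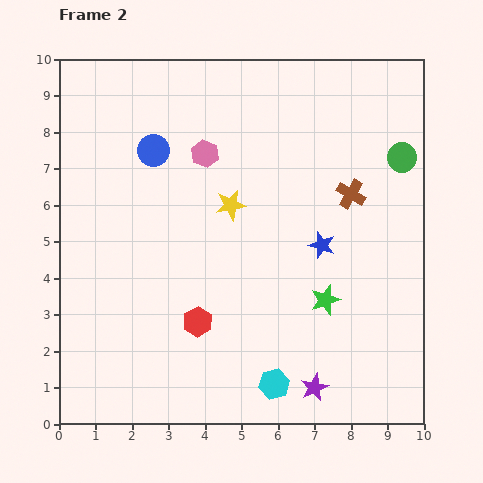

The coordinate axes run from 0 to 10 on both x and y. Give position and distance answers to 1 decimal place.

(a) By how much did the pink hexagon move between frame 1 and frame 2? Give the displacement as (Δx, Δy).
(3.0, -1.1)

The pink hexagon was at (1.0, 8.5) in frame 1 and (4.0, 7.4) in frame 2.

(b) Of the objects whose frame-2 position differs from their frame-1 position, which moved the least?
the brown cross

(moved 1.2)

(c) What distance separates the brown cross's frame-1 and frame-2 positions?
1.2

The brown cross moved from (7.0, 5.7) to (8.0, 6.3), a distance of √(1.0² + 0.6²) ≈ 1.2.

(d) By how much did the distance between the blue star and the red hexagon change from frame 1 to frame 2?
-1.3

Distance in frame 1: 5.3. Distance in frame 2: 4.0.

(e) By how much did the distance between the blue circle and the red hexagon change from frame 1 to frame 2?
-1.4

Distance in frame 1: 6.3. Distance in frame 2: 4.9.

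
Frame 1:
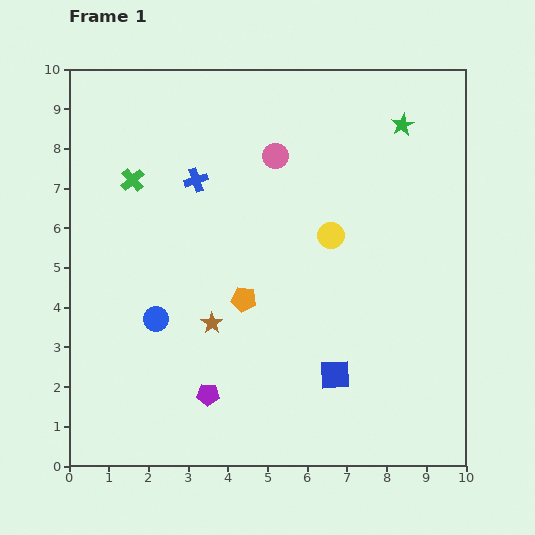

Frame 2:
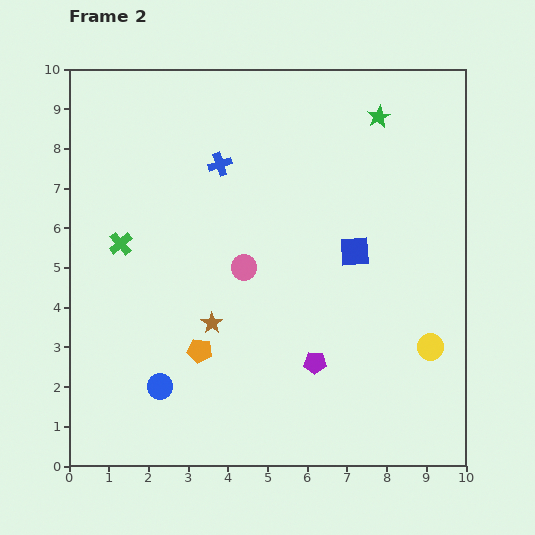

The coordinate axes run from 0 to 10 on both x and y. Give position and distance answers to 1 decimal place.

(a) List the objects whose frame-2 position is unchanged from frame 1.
the brown star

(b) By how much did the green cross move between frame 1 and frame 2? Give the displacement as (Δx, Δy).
(-0.3, -1.6)

The green cross was at (1.6, 7.2) in frame 1 and (1.3, 5.6) in frame 2.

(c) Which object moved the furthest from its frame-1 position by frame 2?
the yellow circle

(moved 3.8; next 3.1)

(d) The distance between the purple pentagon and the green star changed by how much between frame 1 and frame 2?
-2.0

Distance in frame 1: 8.4. Distance in frame 2: 6.4.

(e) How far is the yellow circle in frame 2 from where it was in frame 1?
3.8

The yellow circle moved from (6.6, 5.8) to (9.1, 3.0), a distance of √(2.5² + 2.8²) ≈ 3.8.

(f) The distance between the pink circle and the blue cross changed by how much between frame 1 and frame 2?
+0.6

Distance in frame 1: 2.1. Distance in frame 2: 2.7.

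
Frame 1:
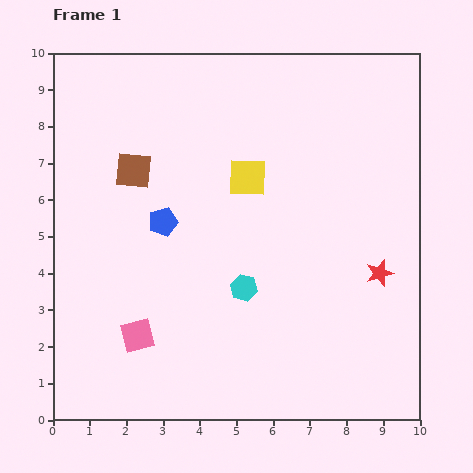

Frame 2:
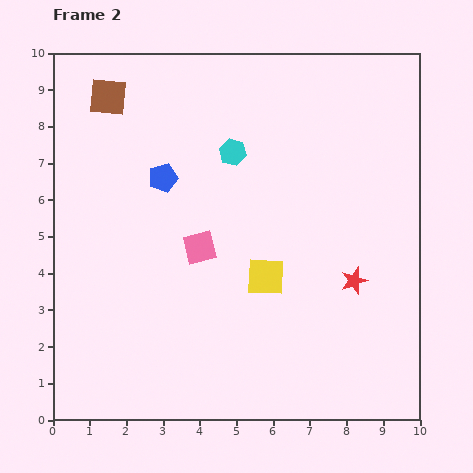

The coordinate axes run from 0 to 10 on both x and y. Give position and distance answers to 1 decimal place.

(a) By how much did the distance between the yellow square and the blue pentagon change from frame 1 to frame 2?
+1.3

Distance in frame 1: 2.6. Distance in frame 2: 3.9.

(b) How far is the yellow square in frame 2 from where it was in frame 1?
2.7

The yellow square moved from (5.3, 6.6) to (5.8, 3.9), a distance of √(0.5² + 2.7²) ≈ 2.7.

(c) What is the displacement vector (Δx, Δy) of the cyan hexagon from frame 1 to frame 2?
(-0.3, 3.7)

The cyan hexagon was at (5.2, 3.6) in frame 1 and (4.9, 7.3) in frame 2.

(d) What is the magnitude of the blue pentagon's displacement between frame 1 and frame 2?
1.2

The blue pentagon moved from (3.0, 5.4) to (3.0, 6.6), a distance of √(0.0² + 1.2²) ≈ 1.2.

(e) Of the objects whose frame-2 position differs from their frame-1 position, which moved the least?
the red star

(moved 0.7)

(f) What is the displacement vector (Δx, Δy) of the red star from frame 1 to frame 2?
(-0.7, -0.2)

The red star was at (8.9, 4.0) in frame 1 and (8.2, 3.8) in frame 2.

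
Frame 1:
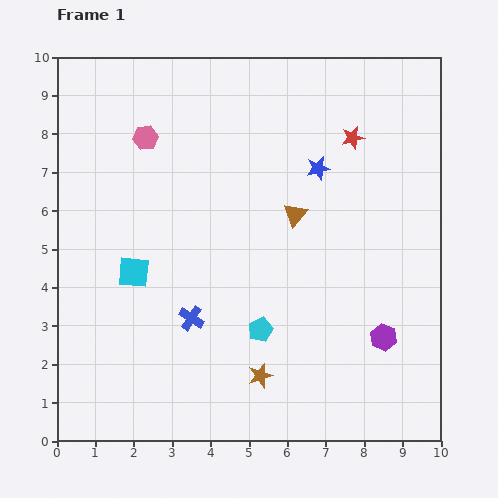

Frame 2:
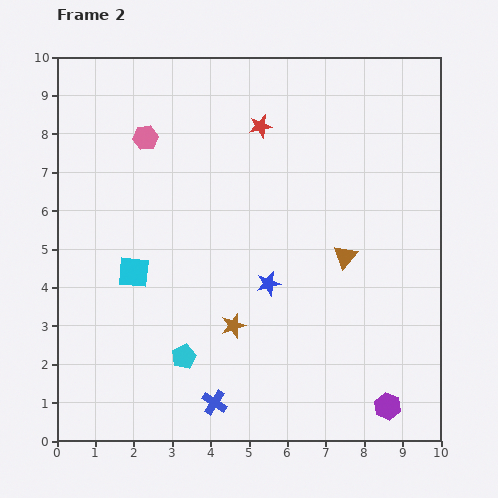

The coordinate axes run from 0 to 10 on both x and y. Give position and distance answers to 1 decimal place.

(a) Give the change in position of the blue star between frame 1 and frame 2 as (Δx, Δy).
(-1.3, -3.0)

The blue star was at (6.8, 7.1) in frame 1 and (5.5, 4.1) in frame 2.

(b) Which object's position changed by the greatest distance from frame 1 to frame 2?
the blue star

(moved 3.3; next 2.4)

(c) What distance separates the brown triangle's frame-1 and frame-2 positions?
1.7

The brown triangle moved from (6.2, 5.9) to (7.5, 4.8), a distance of √(1.3² + 1.1²) ≈ 1.7.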